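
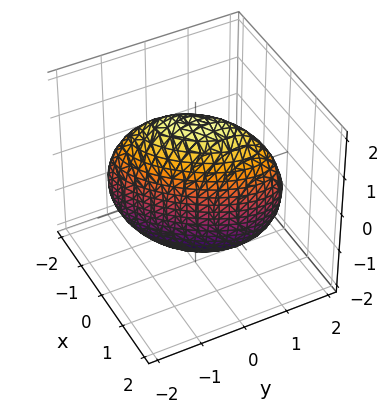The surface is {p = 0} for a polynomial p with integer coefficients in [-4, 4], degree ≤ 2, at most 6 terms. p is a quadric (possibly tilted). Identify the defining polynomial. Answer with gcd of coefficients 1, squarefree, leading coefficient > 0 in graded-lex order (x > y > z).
Degree: the shape is more complex than any degree-1 surface, so deg p = 2.
From the visible intercepts: the x-axis gridline crossings are at x ∈ {-1, 1}.
Solving for integer coefficients yields p as stated.

3*x^2 - 3*x*y + 2*y^2 + z^2 - 3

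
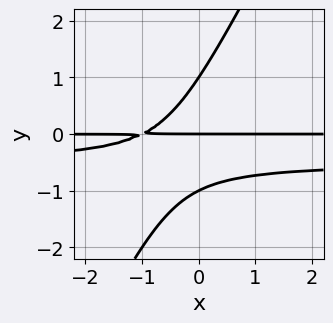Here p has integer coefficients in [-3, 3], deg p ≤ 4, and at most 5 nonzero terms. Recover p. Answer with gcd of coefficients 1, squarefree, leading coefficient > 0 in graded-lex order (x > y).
2*x*y^2 - y^3 + x*y + y

The degree is 3 — a generic line meets the curve in up to 3 points.
Checking where it meets the axes: the y-axis gridline crossings are at y ∈ {-1, 0, 1}; every point of the x-axis in the box is on the curve.
Fitting integer coefficients to these (and the overall shape) gives p.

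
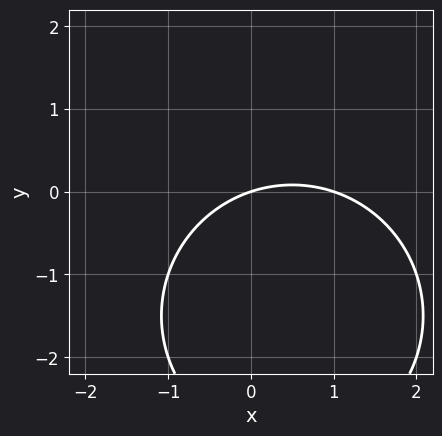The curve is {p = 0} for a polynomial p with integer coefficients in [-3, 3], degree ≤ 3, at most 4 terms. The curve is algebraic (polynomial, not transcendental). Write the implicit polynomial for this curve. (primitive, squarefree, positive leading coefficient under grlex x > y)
x^2 + y^2 - x + 3*y

(a) The degree is 2 — no degree-1 curve has this shape.
(b) Reading off the gridlines: one y-axis crossing is at y = 0; among the integer gridlines, it crosses the x-axis at x ∈ {0, 1}.
(c) These observations pin down the coefficients.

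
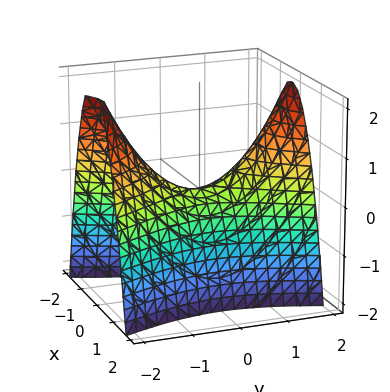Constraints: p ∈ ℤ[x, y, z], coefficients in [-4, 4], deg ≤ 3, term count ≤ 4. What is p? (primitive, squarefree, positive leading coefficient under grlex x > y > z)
Degree: a hyperbolic paraboloid; a quadric, so deg p = 2.
Symmetries: the y ↦ −y reflection is a symmetry, so y appears only in even powers; the x ↦ −x reflection is a symmetry, so x appears only in even powers.
From the axis intercepts and sections: it crosses the y-axis at the gridline y = 0; it meets the z-axis at z = 0 (among the integer gridlines); it meets the x-axis at x = 0 (among the integer gridlines).
Solving for integer coefficients yields p as stated.

3*x^2 - y^2 + 2*z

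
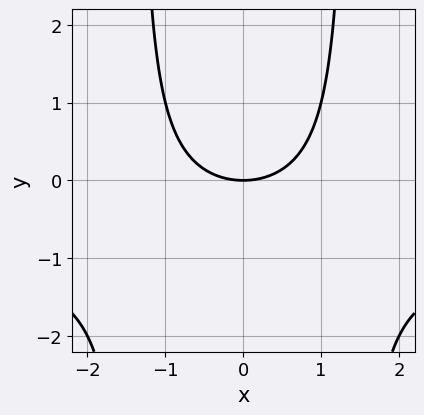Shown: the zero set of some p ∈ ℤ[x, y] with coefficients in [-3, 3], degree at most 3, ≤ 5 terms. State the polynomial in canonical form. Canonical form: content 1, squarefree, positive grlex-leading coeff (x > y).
(a) deg p = 3. The shape is more complex than any degree-2 curve.
(b) Symmetries: mirror symmetry x ↦ −x ⇒ only even powers of x.
(c) From the visible intercepts: it crosses the x-axis at the gridline x = 0; it meets the y-axis at y = 0 (among the integer gridlines).
(d) Putting this together gives p.

x^2*y + x^2 - 2*y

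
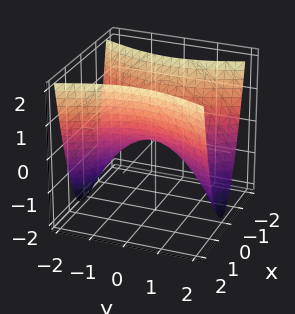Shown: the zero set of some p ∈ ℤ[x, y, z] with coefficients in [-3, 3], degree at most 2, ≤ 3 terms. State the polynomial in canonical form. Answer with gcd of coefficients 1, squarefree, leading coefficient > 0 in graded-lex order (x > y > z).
3*x^2 - y^2 - 2*z

(a) deg p = 2. A hyperbolic paraboloid; a quadric.
(b) Symmetries: the y ↦ −y reflection is a symmetry, so y appears only in even powers; the x ↦ −x reflection is a symmetry, so x appears only in even powers.
(c) Against the integer gridlines: it crosses the z-axis at the gridline z = 0; it crosses the x-axis at the gridline x = 0.
(d) These observations pin down the coefficients.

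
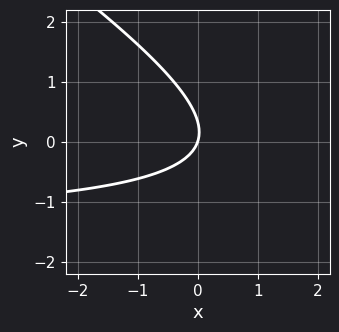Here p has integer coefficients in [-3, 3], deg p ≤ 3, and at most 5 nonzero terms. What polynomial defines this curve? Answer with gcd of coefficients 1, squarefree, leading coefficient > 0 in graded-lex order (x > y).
2*x*y + 3*y^2 + 3*x - y

1. The degree is 2 — no degree-1 curve has this shape.
2. Reading off the gridlines: one x-axis crossing is at x = 0; it crosses the y-axis at the gridline y = 0.
3. Matching integer coefficients to the picture gives p.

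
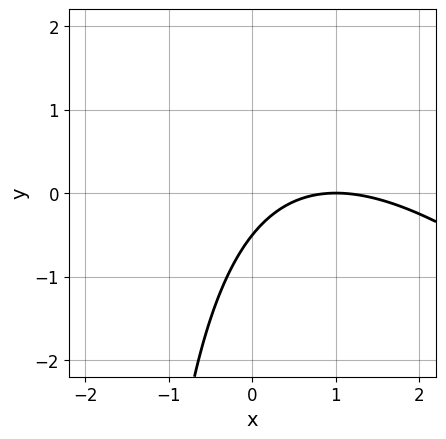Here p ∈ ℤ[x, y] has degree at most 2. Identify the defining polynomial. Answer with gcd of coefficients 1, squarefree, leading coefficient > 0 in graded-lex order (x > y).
x^2 + x*y - 2*x + 2*y + 1

deg p = 2. No degree-1 curve has this shape.
Observable constraints: it crosses the x-axis at the gridline x = 1.
Assembling these constraints gives the stated polynomial.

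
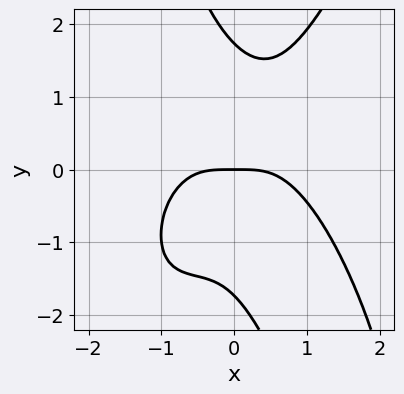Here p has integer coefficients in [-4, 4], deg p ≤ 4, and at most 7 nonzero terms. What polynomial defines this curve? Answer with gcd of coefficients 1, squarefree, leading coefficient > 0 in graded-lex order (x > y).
3*x^4 + 3*x^2*y - 2*x*y^2 - y^3 + 3*y

(a) The degree is 4 — a generic line meets the curve in up to 4 points.
(b) From the visible intercepts: it meets the x-axis at x = 0 (among the integer gridlines); one y-axis crossing is at y = 0.
(c) These observations pin down the coefficients.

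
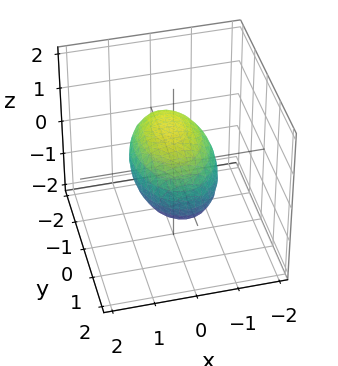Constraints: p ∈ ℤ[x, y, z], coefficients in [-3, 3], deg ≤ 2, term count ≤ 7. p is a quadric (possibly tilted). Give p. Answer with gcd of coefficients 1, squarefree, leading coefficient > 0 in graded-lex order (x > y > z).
2*x^2 + y^2 + y*z + 3*z^2 - 2

First, degree: the shape is more complex than any degree-1 surface, so deg p = 2.
Next, from the visible intercepts: the x-axis gridline crossings are at x ∈ {-1, 1}.
Finally, these observations pin down the coefficients.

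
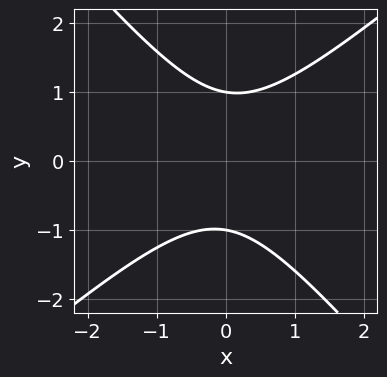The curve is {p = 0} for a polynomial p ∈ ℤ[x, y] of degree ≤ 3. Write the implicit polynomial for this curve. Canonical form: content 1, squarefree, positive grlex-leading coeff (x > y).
3*x^2 - x*y - 3*y^2 + 3

deg p = 2.
Checking where it meets the axes: among the integer gridlines, it crosses the y-axis at y ∈ {-1, 1}; it misses every integer gridline on the x-axis.
The integer polynomial consistent with all of this is the stated p.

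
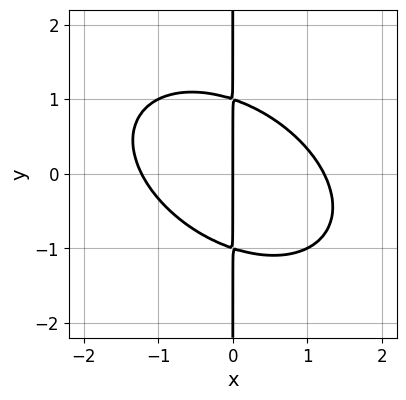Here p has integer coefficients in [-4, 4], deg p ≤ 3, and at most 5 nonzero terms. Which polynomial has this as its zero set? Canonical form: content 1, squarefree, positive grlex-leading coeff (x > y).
2*x^3 + 2*x^2*y + 3*x*y^2 - 3*x

1. The degree is 3 — a generic line meets the curve in up to 3 points.
2. From the axis intercepts and sections: it meets the x-axis at x = 0 (among the integer gridlines); every point of the y-axis in the box is on the curve.
3. Solving for integer coefficients yields p as stated.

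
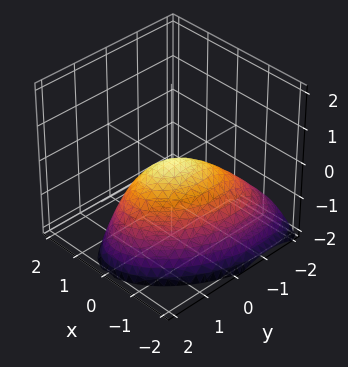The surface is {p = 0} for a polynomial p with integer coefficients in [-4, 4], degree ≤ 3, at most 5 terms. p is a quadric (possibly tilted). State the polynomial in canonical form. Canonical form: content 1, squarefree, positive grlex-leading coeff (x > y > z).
2*x^2 - x*y - x*z + y^2 + 2*z

(a) Degree: no degree-1 surface has this shape, so deg p = 2.
(b) Against the integer gridlines: it crosses the z-axis at the gridline z = 0; one x-axis crossing is at x = 0; one y-axis crossing is at y = 0.
(c) Assembling these constraints gives the stated polynomial.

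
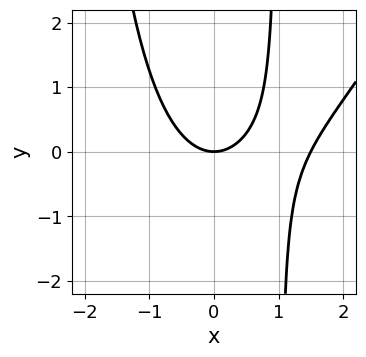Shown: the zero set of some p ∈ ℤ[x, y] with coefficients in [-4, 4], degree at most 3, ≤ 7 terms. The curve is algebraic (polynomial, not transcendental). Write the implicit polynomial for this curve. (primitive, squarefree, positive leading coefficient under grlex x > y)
2*x^3 - x^2*y - 3*x^2 - 2*x*y + 3*y

(a) deg p = 3. A generic line meets the curve in up to 3 points.
(b) Reading off the gridlines: one x-axis crossing is at x = 0; one y-axis crossing is at y = 0.
(c) Fitting integer coefficients to these (and the overall shape) gives p.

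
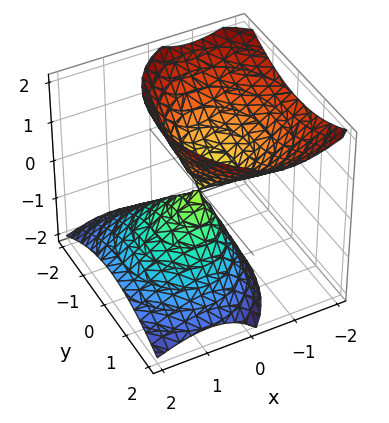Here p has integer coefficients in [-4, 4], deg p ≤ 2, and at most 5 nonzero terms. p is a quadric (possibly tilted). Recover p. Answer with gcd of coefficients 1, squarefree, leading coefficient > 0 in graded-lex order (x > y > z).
3*x^2 + 3*x*z + 2*y^2 - 2*z^2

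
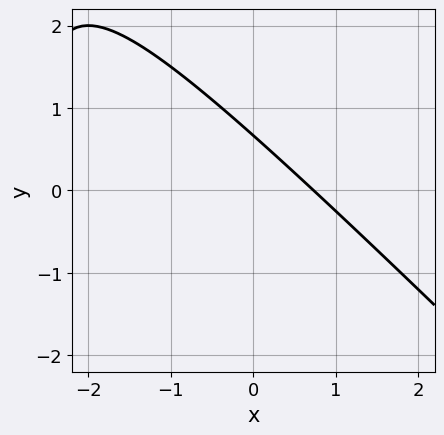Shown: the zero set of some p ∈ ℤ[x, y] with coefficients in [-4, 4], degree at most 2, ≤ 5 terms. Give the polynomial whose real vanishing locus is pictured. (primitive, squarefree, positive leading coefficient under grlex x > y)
x^2 + x*y + 2*x + 3*y - 2

deg p = 2. No degree-1 curve has this shape.
Solving for integer coefficients yields p as stated.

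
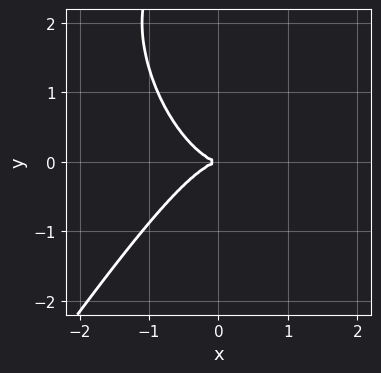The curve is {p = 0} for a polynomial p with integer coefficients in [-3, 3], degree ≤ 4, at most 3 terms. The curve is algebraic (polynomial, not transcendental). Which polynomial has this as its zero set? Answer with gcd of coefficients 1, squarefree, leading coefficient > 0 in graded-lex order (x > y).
3*x^3 - y^3 + 3*y^2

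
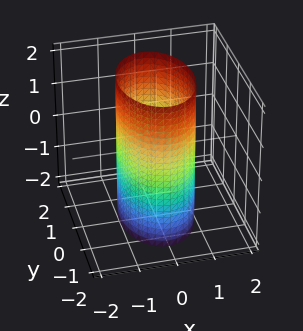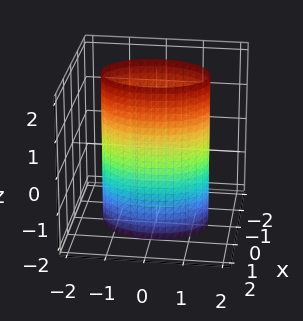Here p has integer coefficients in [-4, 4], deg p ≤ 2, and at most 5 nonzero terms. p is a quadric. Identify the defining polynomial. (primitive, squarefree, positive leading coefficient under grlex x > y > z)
2*x^2 + y^2 - 2

deg p = 2.
Symmetries: mirror symmetry y ↦ −y ⇒ only even powers of y; mirror symmetry z ↦ −z ⇒ only even powers of z; mirror symmetry x ↦ −x ⇒ only even powers of x.
Observable constraints: the x-axis gridline crossings are at x ∈ {-1, 1}; it misses every integer gridline on the z-axis.
Matching integer coefficients to the picture gives p.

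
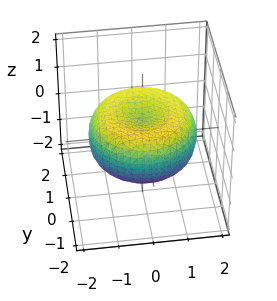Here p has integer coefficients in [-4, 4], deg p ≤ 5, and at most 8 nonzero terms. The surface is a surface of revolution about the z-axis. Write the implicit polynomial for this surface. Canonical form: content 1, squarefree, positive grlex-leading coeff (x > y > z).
x^4 + 2*x^2*y^2 + y^4 - 2*x^2 - 2*y^2 + 3*z^2 - 1

deg p = 4. A generic line meets the surface in up to 4 points.
By symmetry, every cross-section ⟂ z is a circle, so x, y appear only via x² + y².
Checking where it meets the axes: a circular section at z = 0 has radius between 1 and 2.
The integer polynomial consistent with all of this is the stated p.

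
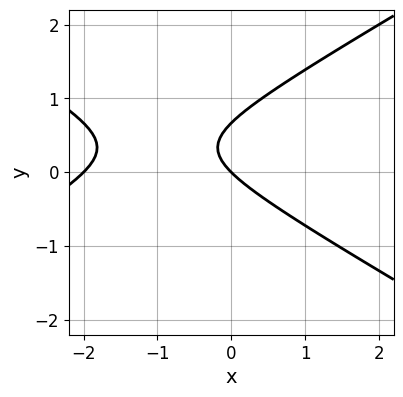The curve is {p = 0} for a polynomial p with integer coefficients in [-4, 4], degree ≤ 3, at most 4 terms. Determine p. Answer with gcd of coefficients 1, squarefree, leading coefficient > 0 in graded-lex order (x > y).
x^2 - 3*y^2 + 2*x + 2*y

1. Degree: a generic line meets the curve in up to 2 points, so deg p = 2.
2. Observable constraints: among the integer gridlines, it crosses the x-axis at x ∈ {-2, 0}; it meets the y-axis at y = 0 (among the integer gridlines).
3. The integer polynomial consistent with all of this is the stated p.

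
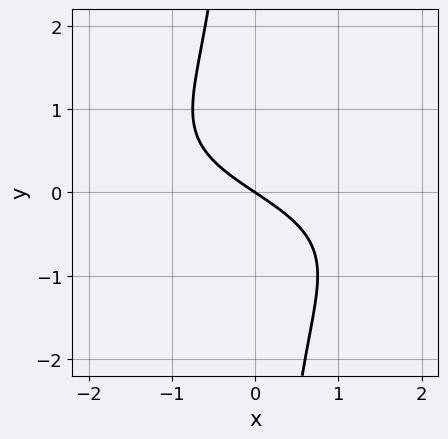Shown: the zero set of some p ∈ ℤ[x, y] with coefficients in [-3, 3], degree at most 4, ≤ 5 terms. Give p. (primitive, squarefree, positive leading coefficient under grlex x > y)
2*x*y^2 + 2*x + 3*y

The degree is 3 — the shape is more complex than any degree-2 curve.
Against the integer gridlines: it crosses the x-axis at the gridline x = 0; it crosses the y-axis at the gridline y = 0.
These observations pin down the coefficients.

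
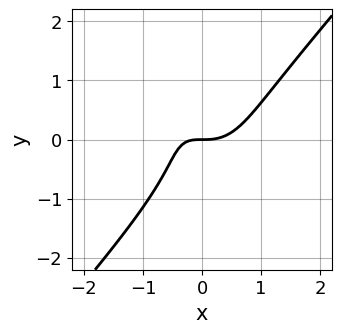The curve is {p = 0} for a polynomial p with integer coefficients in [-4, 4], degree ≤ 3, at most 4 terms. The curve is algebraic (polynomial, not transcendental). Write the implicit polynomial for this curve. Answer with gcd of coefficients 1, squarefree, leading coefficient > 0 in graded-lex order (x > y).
deg p = 3. A generic line meets the curve in up to 3 points.
Reading off the gridlines: one x-axis crossing is at x = 0; one y-axis crossing is at y = 0.
Assembling these constraints gives the stated polynomial.

3*x^3 - 2*y^3 - 2*x*y - 2*y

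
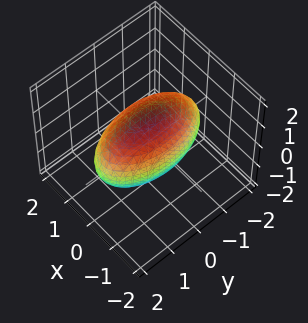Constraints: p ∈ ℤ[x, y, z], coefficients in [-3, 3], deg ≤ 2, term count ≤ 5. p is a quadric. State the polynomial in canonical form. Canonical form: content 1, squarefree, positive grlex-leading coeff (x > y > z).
3*x^2 + y^2 + 2*z^2 - 3

First, degree: a closed, bounded, convex surface; a quadric, so deg p = 2.
Then, symmetries: it's symmetric under z → −z, forcing even powers of z; the x ↦ −x reflection is a symmetry, so x appears only in even powers; the y ↦ −y reflection is a symmetry, so y appears only in even powers.
Next, from the visible intercepts: the x-axis gridline crossings are at x ∈ {-1, 1}.
Finally, the integer polynomial consistent with all of this is the stated p.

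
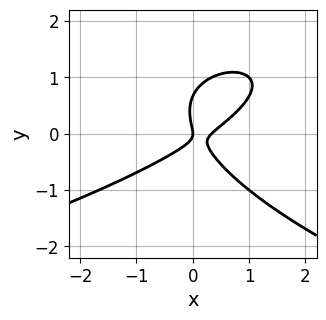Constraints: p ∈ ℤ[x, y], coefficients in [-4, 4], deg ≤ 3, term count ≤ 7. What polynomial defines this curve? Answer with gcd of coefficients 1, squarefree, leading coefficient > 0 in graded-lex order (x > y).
Degree: no degree-2 curve has this shape, so deg p = 3.
Checking where it meets the axes: it crosses the y-axis at the gridline y = 0; one x-axis crossing is at x = 0.
The integer polynomial consistent with all of this is the stated p.

3*y^3 + 3*x^2 - 3*x*y - 2*y^2 - x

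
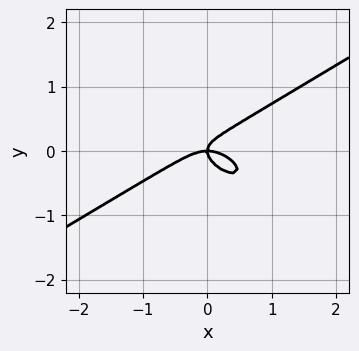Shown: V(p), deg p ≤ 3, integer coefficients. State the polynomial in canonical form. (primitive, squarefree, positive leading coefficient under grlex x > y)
x^3 - x*y^2 - 3*y^3 + x*y

1. The degree is 3 — the shape is more complex than any degree-2 curve.
2. Reading off the gridlines: it meets the x-axis at x = 0 (among the integer gridlines); one y-axis crossing is at y = 0.
3. Assembling these constraints gives the stated polynomial.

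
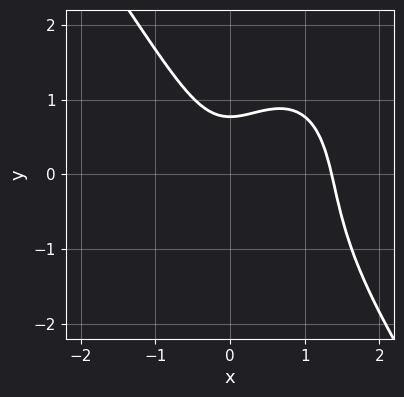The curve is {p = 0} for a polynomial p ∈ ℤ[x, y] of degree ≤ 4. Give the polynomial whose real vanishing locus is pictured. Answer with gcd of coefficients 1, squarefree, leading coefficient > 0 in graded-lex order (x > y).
3*x^3 + y^3 - 3*x^2 + 2*y - 2

(a) The degree is 3 — a generic line meets the curve in up to 3 points.
(b) Putting this together gives p.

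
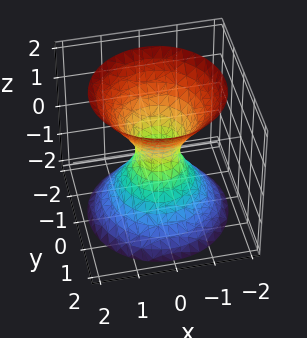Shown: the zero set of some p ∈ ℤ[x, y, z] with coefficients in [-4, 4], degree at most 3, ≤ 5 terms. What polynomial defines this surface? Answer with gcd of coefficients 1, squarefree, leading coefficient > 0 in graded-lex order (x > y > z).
deg p = 2. One connected sheet with a waist; a quadric.
Symmetries: it's symmetric under z → −z, forcing even powers of z; the z-axis is an axis of rotation, so x and y enter only as x² + y².
Checking where it meets the axes: a circular section at z = -1 has radius exactly 1; the surface avoids every integer z-axis point in the box.
Putting this together gives p.

3*x^2 + 3*y^2 - 2*z^2 - 1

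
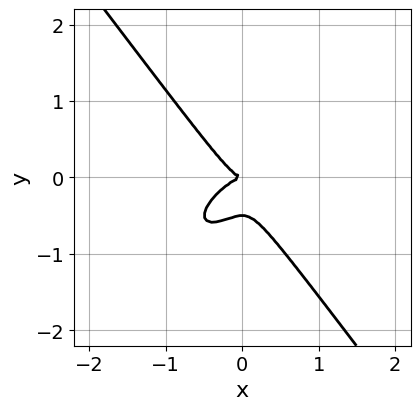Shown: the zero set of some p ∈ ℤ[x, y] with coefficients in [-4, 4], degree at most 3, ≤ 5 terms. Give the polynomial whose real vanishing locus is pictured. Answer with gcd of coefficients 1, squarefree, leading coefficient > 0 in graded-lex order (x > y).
2*x^3 - 2*x^2*y + 2*y^3 + y^2

deg p = 3.
Against the integer gridlines: one y-axis crossing is at y = 0; it crosses the x-axis at the gridline x = 0.
Assembling these constraints gives the stated polynomial.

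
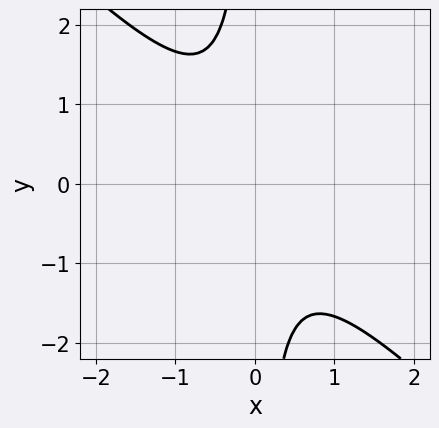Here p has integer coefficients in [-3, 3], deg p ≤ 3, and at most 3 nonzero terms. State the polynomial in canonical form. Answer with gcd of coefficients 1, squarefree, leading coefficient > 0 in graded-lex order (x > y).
(a) The degree is 2 — a generic line meets the curve in up to 2 points.
(b) From the visible intercepts: it misses every integer gridline on the x-axis; no y-intercept at any integer in the box.
(c) Solving for integer coefficients yields p as stated.

3*x^2 + 3*x*y + 2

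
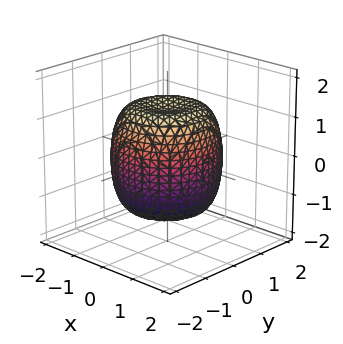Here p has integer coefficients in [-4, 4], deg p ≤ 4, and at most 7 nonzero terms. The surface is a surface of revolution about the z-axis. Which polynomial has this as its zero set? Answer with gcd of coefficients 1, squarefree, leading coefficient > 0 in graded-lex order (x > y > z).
2*x^4 + 4*x^2*y^2 + 2*y^4 - 2*x^2 - 2*y^2 + 2*z^2 - 3

1. Degree: the shape is more complex than any degree-3 surface, so deg p = 4.
2. Symmetries: the surface is invariant under rotation about z: p = q(x² + y², z).
3. Checking where it meets the axes: a circular section at z = 0 has radius between 1 and 2.
4. Matching integer coefficients to the picture gives p.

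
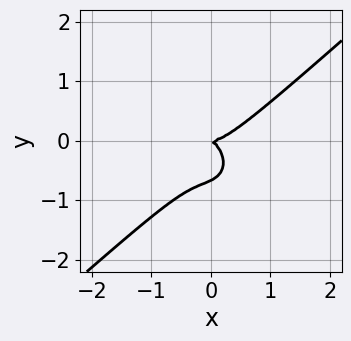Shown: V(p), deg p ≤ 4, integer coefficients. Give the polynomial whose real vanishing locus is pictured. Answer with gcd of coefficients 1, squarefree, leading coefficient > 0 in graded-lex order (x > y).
First, degree: the shape is more complex than any degree-2 curve, so deg p = 3.
Next, from the axis intercepts and sections: it meets the x-axis at x = 0 (among the integer gridlines); it crosses the y-axis at the gridline y = 0.
Finally, matching integer coefficients to the picture gives p.

3*x^3 - x^2*y - 3*y^3 - x*y - 2*y^2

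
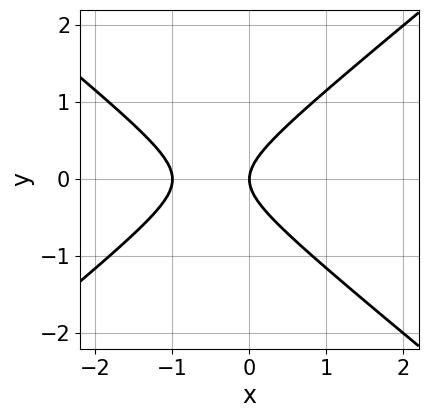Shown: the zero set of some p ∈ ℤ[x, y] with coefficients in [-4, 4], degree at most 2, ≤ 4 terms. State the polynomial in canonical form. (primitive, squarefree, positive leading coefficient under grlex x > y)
1. The degree is 2 — a generic line meets the curve in up to 2 points.
2. Symmetries: mirror symmetry y ↦ −y ⇒ only even powers of y.
3. Observable constraints: among the integer gridlines, it crosses the x-axis at x ∈ {-1, 0}; it crosses the y-axis at the gridline y = 0.
4. Assembling these constraints gives the stated polynomial.

2*x^2 - 3*y^2 + 2*x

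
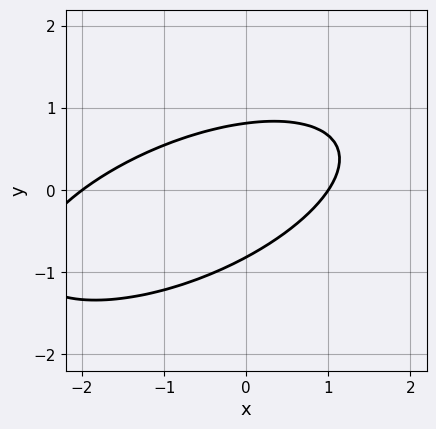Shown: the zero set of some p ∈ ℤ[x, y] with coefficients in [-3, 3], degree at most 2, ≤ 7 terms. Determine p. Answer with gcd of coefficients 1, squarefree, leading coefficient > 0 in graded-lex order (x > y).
x^2 - 2*x*y + 3*y^2 + x - 2

First, degree: a generic line meets the curve in up to 2 points, so deg p = 2.
Then, against the integer gridlines: the x-axis gridline crossings are at x ∈ {-2, 1}.
Finally, the integer polynomial consistent with all of this is the stated p.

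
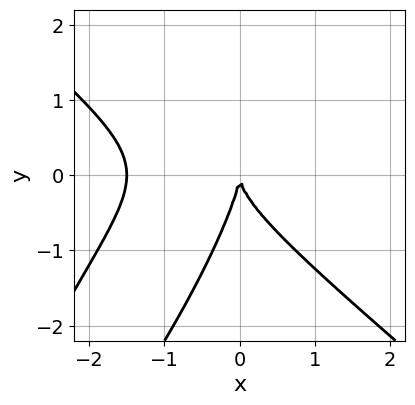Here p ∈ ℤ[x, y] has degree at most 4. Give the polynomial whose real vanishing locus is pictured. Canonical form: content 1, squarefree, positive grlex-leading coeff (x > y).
2*x^3 - 2*x*y^2 + y^3 + 3*x^2

deg p = 3.
From the axis intercepts and sections: it meets the x-axis at x = 0 (among the integer gridlines); one y-axis crossing is at y = 0.
Solving for integer coefficients yields p as stated.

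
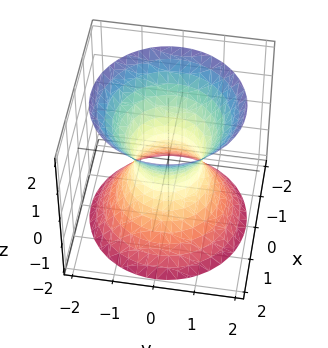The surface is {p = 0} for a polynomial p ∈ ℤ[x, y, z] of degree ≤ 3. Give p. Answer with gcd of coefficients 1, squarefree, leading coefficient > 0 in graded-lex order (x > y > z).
3*x^2 + 3*y^2 - 2*z^2 - 2

(a) The degree is 2 — one connected sheet with a waist; a quadric.
(b) By symmetry, the z-axis is an axis of rotation, so x and y enter only as x² + y²; the z ↦ −z reflection is a symmetry, so z appears only in even powers.
(c) Observable constraints: a circular section at z = 2 has radius between 1 and 2; the surface avoids every integer z-axis point in the box.
(d) These observations pin down the coefficients.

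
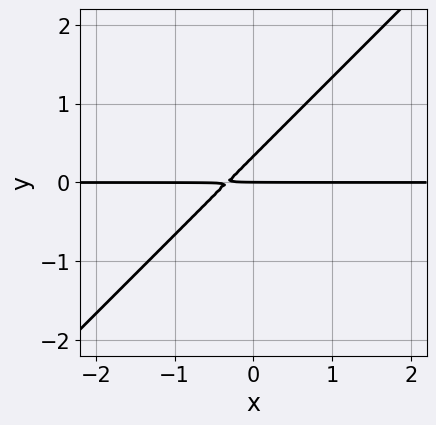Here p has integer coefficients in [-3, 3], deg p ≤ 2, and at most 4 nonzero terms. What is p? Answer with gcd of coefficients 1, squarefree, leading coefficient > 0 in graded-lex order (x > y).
3*x*y - 3*y^2 + y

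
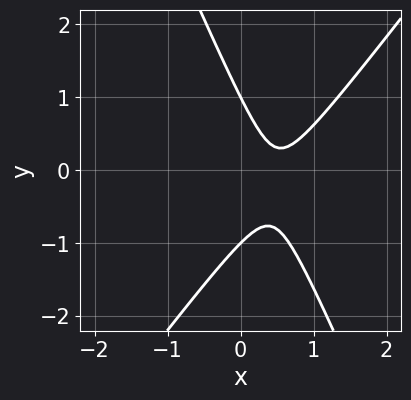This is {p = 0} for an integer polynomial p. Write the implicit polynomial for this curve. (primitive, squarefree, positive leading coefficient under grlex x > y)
1. Degree: no degree-1 curve has this shape, so deg p = 2.
2. From the axis intercepts and sections: among the integer gridlines, it crosses the y-axis at y ∈ {-1, 1}; it misses every integer gridline on the x-axis.
3. These observations pin down the coefficients.

3*x^2 - x*y - y^2 - 3*x + 1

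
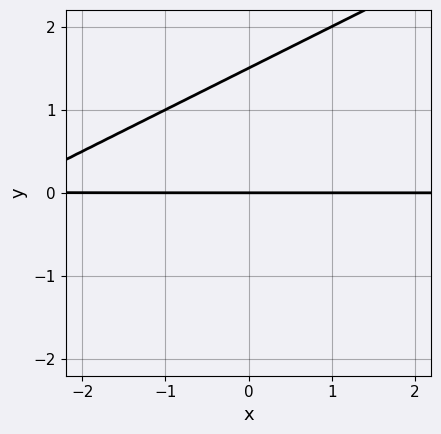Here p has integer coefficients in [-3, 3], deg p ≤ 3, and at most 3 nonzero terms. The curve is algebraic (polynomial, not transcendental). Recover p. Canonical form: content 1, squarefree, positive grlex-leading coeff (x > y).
Degree: no degree-1 curve has this shape, so deg p = 2.
Checking where it meets the axes: it meets the y-axis at y = 0 (among the integer gridlines); the visible x-axis segment lies entirely on the curve.
Matching integer coefficients to the picture gives p.

x*y - 2*y^2 + 3*y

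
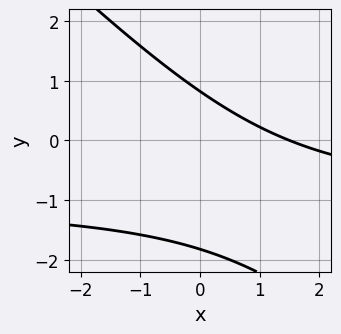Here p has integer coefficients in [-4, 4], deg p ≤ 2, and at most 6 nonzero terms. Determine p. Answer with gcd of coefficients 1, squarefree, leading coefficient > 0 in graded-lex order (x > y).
(a) Degree: no degree-1 curve has this shape, so deg p = 2.
(b) Matching integer coefficients to the picture gives p.

2*x*y + 2*y^2 + 2*x + 2*y - 3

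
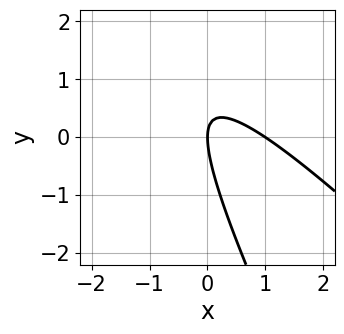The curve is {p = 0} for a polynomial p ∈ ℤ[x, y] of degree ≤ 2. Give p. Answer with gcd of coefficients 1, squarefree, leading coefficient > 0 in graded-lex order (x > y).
First, deg p = 2. No degree-1 curve has this shape.
Next, against the integer gridlines: the x-axis gridline crossings are at x ∈ {0, 1}; one y-axis crossing is at y = 0.
Finally, solving for integer coefficients yields p as stated.

2*x^2 + 3*x*y + y^2 - 2*x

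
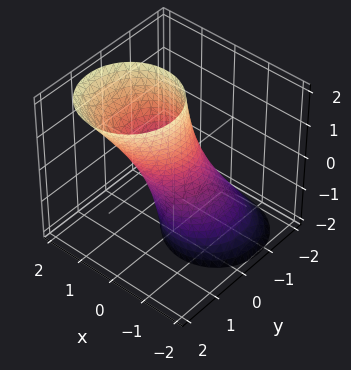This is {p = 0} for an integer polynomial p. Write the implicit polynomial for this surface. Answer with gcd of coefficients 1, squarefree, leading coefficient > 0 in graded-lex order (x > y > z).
First, degree: a generic line meets the surface in up to 2 points, so deg p = 2.
Then, reading off the gridlines: the surface avoids every integer z-axis point in the box.
Finally, together with the visible shape, these determine p as stated.

3*x^2 - 2*x*z + 3*y^2 - 2*y*z - 2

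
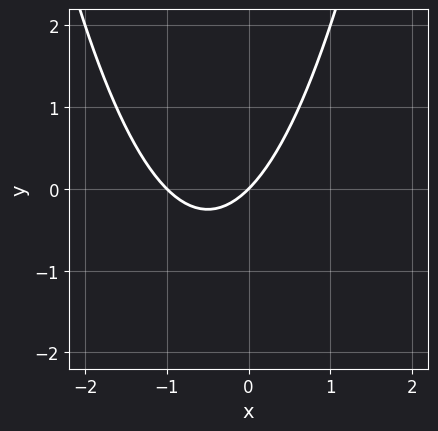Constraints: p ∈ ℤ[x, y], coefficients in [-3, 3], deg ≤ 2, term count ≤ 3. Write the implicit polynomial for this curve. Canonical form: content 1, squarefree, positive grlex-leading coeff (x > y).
(a) The degree is 2 — the shape is more complex than any degree-1 curve.
(b) Observable constraints: it crosses the y-axis at the gridline y = 0; the x-axis gridline crossings are at x ∈ {-1, 0}.
(c) Together with the visible shape, these determine p as stated.

x^2 + x - y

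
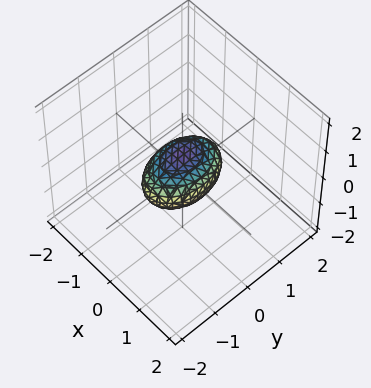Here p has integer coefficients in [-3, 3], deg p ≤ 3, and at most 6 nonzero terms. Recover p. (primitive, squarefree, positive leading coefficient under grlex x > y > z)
2*x^2 + y^2 + 2*z^2 - 1

First, degree: bounded and convex; a quadric, so deg p = 2.
Next, symmetries: the y ↦ −y reflection is a symmetry, so y appears only in even powers; mirror symmetry x ↦ −x ⇒ only even powers of x; it's symmetric under z → −z, forcing even powers of z.
Next, reading off the gridlines: among the integer gridlines, it crosses the y-axis at y ∈ {-1, 1}.
Finally, matching integer coefficients to the picture gives p.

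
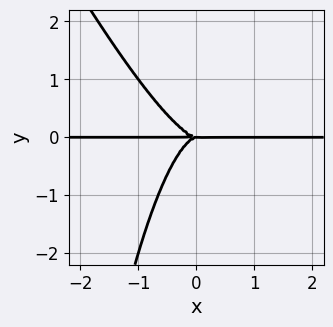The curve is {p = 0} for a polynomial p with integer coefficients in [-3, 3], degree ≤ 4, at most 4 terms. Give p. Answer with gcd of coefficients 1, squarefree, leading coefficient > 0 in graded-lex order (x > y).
(a) deg p = 4. No degree-3 curve has this shape.
(b) Against the integer gridlines: the visible x-axis segment lies entirely on the curve; one y-axis crossing is at y = 0.
(c) Together with the visible shape, these determine p as stated.

2*x^3*y + x^2*y^2 + y^3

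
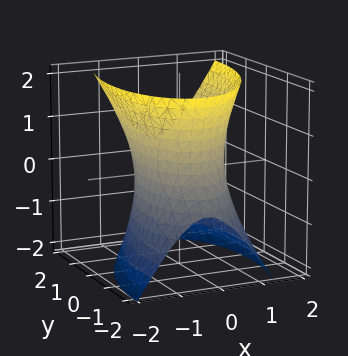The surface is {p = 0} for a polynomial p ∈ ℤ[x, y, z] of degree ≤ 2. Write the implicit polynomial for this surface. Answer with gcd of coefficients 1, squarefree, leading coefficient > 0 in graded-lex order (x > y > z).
Degree: no degree-1 surface has this shape, so deg p = 2.
From the visible intercepts: the surface avoids every integer z-axis point in the box; among the integer gridlines, it crosses the x-axis at x ∈ {-1, 1}.
Assembling these constraints gives the stated polynomial.

3*x^2 - x*y + y^2 - y*z - z^2 - 3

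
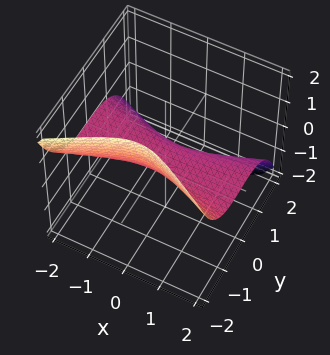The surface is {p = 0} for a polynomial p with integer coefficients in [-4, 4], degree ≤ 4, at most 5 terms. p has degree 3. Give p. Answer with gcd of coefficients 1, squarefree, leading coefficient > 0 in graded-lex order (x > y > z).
x^2*z + y^3 + z

Degree: a generic line meets the surface in up to 3 points, so deg p = 3.
From the axis intercepts and sections: it meets the y-axis at y = 0 (among the integer gridlines); it crosses the z-axis at the gridline z = 0; the visible x-axis segment lies entirely on the surface.
Matching integer coefficients to the picture gives p.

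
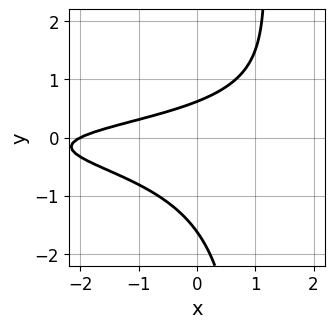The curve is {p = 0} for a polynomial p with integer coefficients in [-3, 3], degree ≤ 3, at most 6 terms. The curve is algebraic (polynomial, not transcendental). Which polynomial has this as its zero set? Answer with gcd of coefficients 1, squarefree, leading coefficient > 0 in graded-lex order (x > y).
2*x*y^2 - 2*y^2 + x - 2*y + 2

First, deg p = 3. A generic line meets the curve in up to 3 points.
Next, from the axis intercepts and sections: it meets the x-axis at x = -2 (among the integer gridlines).
Finally, putting this together gives p.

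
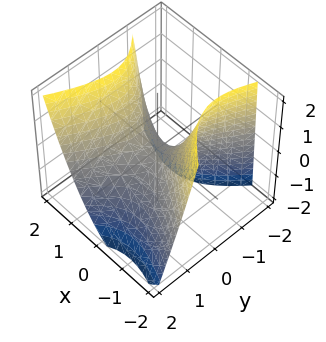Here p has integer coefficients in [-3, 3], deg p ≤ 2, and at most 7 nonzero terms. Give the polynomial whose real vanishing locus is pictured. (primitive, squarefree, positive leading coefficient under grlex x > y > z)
2*x^2 + 2*x*y - 2*y^2 - y*z - 2*z

1. Degree: a generic line meets the surface in up to 2 points, so deg p = 2.
2. Checking where it meets the axes: it meets the y-axis at y = 0 (among the integer gridlines); it crosses the z-axis at the gridline z = 0; one x-axis crossing is at x = 0.
3. Putting this together gives p.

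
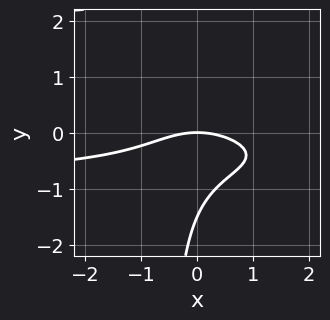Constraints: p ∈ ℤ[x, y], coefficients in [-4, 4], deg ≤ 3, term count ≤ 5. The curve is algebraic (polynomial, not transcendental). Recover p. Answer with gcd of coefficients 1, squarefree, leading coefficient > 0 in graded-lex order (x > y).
The degree is 3 — a generic line meets the curve in up to 3 points.
Checking where it meets the axes: it crosses the y-axis at the gridline y = 0; one x-axis crossing is at x = 0.
Matching integer coefficients to the picture gives p.

x^2*y + 3*x*y^2 + x^2 + 2*y^2 + 3*y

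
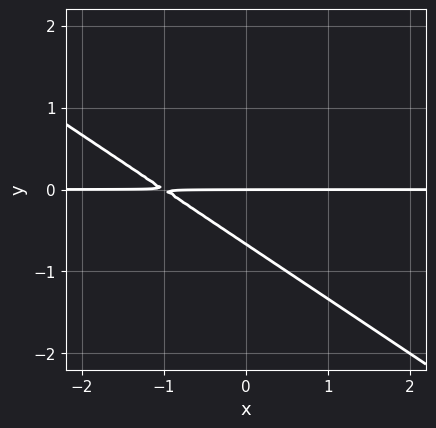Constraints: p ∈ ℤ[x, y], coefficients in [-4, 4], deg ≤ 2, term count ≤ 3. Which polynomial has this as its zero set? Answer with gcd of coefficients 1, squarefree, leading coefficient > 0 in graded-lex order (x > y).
deg p = 2.
From the visible intercepts: every point of the x-axis in the box is on the curve; it meets the y-axis at y = 0 (among the integer gridlines).
The integer polynomial consistent with all of this is the stated p.

2*x*y + 3*y^2 + 2*y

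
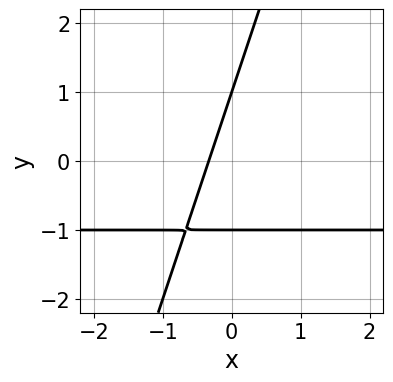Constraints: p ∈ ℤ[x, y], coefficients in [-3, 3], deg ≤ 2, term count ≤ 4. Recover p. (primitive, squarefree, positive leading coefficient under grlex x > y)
3*x*y - y^2 + 3*x + 1

First, the degree is 2 — no degree-1 curve has this shape.
Next, against the integer gridlines: the y-axis gridline crossings are at y ∈ {-1, 1}.
Finally, these observations pin down the coefficients.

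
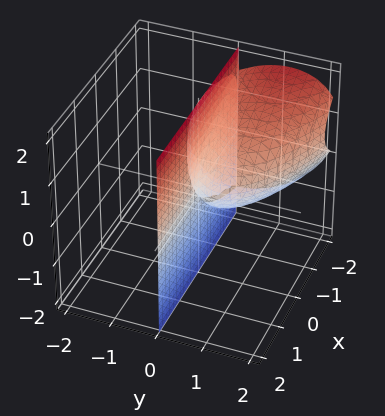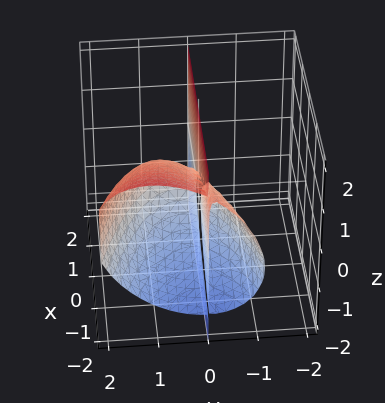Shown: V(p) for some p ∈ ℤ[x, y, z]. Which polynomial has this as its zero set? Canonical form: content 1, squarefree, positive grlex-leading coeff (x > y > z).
3*y^3 - 2*y^2*z + 3*y*z^2 + 3*x*y - 3*y^2

The picture has 2 separate pieces. They look like related sheets of one shape, so recover p as a whole.
The degree is 3 — the shape is more complex than any degree-2 surface.
From the visible intercepts: one y-axis crossing is at y = 1; every point of the z-axis in the box is on the surface; every point of the x-axis in the box is on the surface.
Fitting integer coefficients to these (and the overall shape) gives p.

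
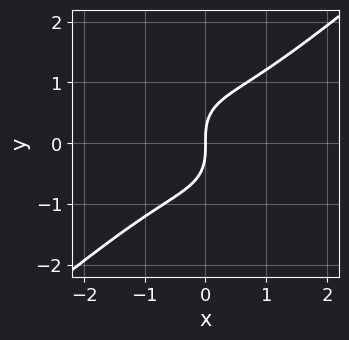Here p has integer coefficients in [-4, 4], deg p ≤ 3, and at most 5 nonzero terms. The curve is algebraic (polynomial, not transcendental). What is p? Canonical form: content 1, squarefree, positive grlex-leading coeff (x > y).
(a) The degree is 3 — no degree-2 curve has this shape.
(b) Reading off the gridlines: it meets the y-axis at y = 0 (among the integer gridlines); one x-axis crossing is at x = 0.
(c) Together with the visible shape, these determine p as stated.

2*x^3 - x*y^2 - 2*y^3 + 3*x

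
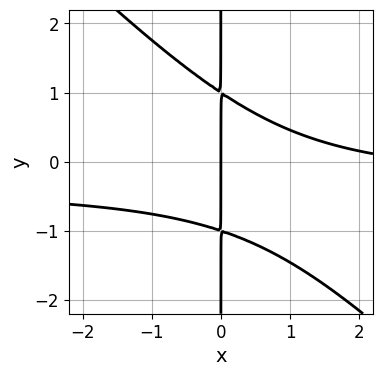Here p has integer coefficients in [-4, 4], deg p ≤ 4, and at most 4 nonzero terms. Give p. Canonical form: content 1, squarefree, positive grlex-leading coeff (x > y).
1. Degree: the shape is more complex than any degree-2 curve, so deg p = 3.
2. Observable constraints: one x-axis crossing is at x = 0; every point of the y-axis in the box is on the curve.
3. Assembling these constraints gives the stated polynomial.

3*x^2*y + 3*x*y^2 + x^2 - 3*x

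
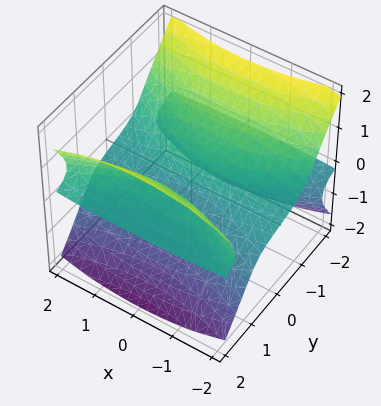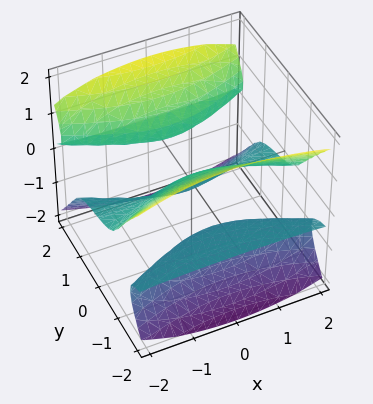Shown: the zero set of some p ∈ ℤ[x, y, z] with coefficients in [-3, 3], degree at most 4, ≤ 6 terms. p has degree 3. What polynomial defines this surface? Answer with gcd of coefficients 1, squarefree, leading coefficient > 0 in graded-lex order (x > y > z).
First, the picture has 3 separate pieces. Treating them together as one polynomial.
Then, deg p = 3. The shape is more complex than any degree-2 surface.
Then, checking where it meets the axes: one y-axis crossing is at y = 0; it meets the z-axis at z = 0 (among the integer gridlines).
Finally, assembling these constraints gives the stated polynomial. Check: (-1, 0, 0) on the x-axis lies on the surface, and p(-1, 0, 0) = 0. ✓

x^2*z - 3*y^2*z + 3*z^3 + y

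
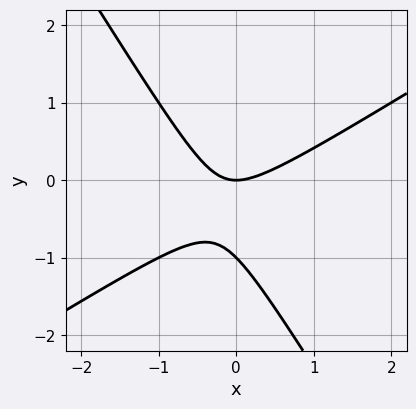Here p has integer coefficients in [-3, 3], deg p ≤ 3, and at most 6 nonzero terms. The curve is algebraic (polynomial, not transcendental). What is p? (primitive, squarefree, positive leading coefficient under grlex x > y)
x^2 - x*y - y^2 - y

First, the degree is 2 — no degree-1 curve has this shape.
Then, against the integer gridlines: it meets the x-axis at x = 0 (among the integer gridlines); among the integer gridlines, it crosses the y-axis at y ∈ {-1, 0}.
Finally, assembling these constraints gives the stated polynomial.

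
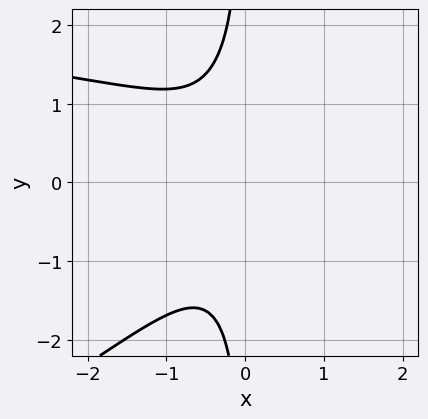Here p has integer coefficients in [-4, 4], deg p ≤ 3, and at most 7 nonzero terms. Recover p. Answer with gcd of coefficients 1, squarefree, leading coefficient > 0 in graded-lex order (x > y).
(a) deg p = 3. A generic line meets the curve in up to 3 points.
(b) Checking where it meets the axes: the curve avoids every integer y-axis point in the box; no x-intercept at any integer in the box.
(c) Assembling these constraints gives the stated polynomial.

x^2*y - 2*x*y^2 - 3*x^2 - x - 2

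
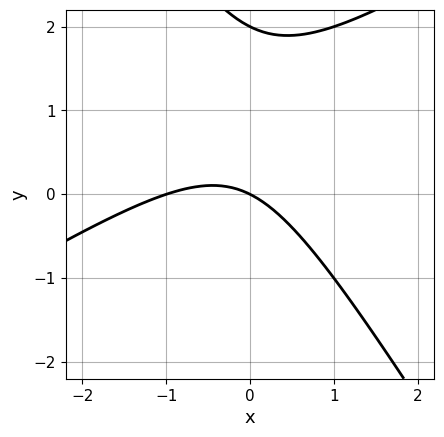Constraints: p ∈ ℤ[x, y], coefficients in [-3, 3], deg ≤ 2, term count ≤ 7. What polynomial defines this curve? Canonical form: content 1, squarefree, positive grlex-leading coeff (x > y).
deg p = 2. The shape is more complex than any degree-1 curve.
Checking where it meets the axes: among the integer gridlines, it crosses the x-axis at x ∈ {-1, 0}; among the integer gridlines, it crosses the y-axis at y ∈ {0, 2}.
Solving for integer coefficients yields p as stated.

x^2 - x*y - y^2 + x + 2*y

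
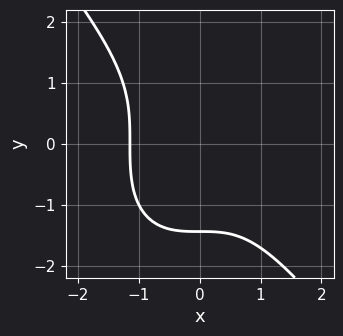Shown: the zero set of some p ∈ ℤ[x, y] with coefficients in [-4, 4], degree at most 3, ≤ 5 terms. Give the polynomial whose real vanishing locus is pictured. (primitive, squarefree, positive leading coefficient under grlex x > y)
2*x^3 + y^3 + 3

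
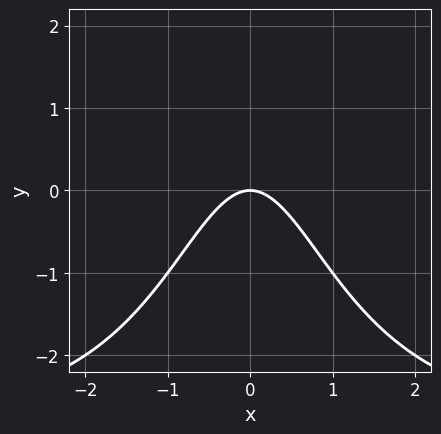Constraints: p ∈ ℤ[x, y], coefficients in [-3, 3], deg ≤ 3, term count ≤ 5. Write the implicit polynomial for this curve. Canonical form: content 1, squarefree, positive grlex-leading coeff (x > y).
x^2*y + 3*x^2 + 2*y

1. The degree is 3 — no degree-2 curve has this shape.
2. Symmetries: it's symmetric under x → −x, forcing even powers of x.
3. From the visible intercepts: it meets the x-axis at x = 0 (among the integer gridlines); it crosses the y-axis at the gridline y = 0.
4. Solving for integer coefficients yields p as stated.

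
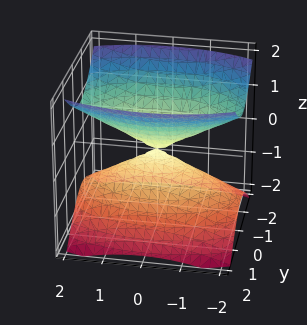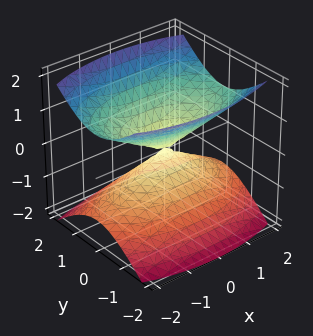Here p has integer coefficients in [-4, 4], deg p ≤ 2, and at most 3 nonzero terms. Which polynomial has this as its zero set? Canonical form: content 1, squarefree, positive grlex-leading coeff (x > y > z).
1. The picture has 2 separate pieces. They look like related sheets of one shape, so recover p as a whole.
2. Degree: a double cone through the origin; a quadric, so deg p = 2.
3. Symmetries: it's symmetric under x → −x, forcing even powers of x; it's symmetric under y → −y, forcing even powers of y; mirror symmetry z ↦ −z ⇒ only even powers of z.
4. From the axis intercepts and sections: one z-axis crossing is at z = 0; it meets the y-axis at y = 0 (among the integer gridlines).
5. Assembling these constraints gives the stated polynomial.

x^2 + 3*y^2 - 3*z^2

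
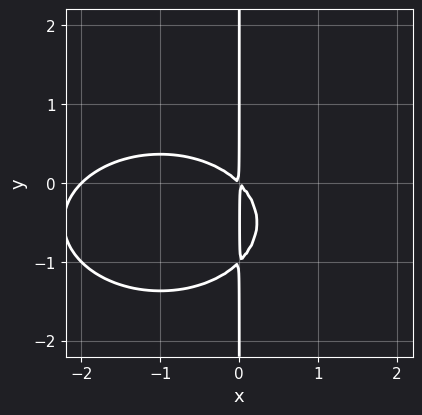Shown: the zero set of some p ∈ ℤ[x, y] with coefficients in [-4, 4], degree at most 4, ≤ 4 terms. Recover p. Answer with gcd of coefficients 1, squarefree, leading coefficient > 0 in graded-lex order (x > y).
(a) deg p = 3. No degree-2 curve has this shape.
(b) Observable constraints: one x-axis crossing is at x = -2; every point of the y-axis in the box is on the curve.
(c) Matching integer coefficients to the picture gives p.

x^3 + 2*x*y^2 + 2*x^2 + 2*x*y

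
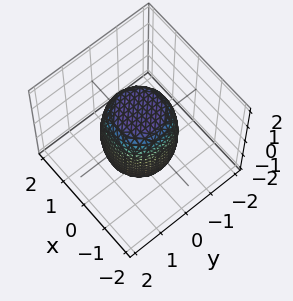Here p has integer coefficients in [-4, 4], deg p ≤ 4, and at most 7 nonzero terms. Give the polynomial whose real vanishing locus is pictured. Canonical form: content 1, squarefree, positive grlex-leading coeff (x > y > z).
2*x^4 + 4*x^2*y^2 + 2*y^4 - x^2 - y^2 + z^2 - 2

1. Degree: no degree-3 surface has this shape, so deg p = 4.
2. Symmetries: every cross-section ⟂ z is a circle, so x, y appear only via x² + y².
3. From the axis intercepts and sections: a circular section at z = -1 has radius exactly 1.
4. Assembling these constraints gives the stated polynomial.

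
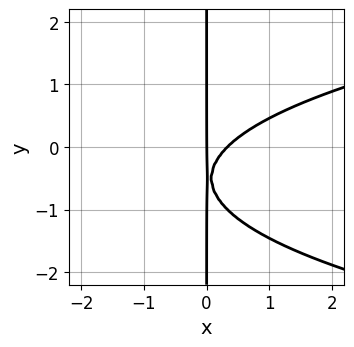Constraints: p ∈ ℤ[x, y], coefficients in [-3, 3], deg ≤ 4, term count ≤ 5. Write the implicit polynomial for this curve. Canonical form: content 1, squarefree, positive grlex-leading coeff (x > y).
3*x*y^2 - 3*x^2 + 3*x*y + x

1. deg p = 3. A generic line meets the curve in up to 3 points.
2. Checking where it meets the axes: every point of the y-axis in the box is on the curve; one x-axis crossing is at x = 0.
3. Putting this together gives p.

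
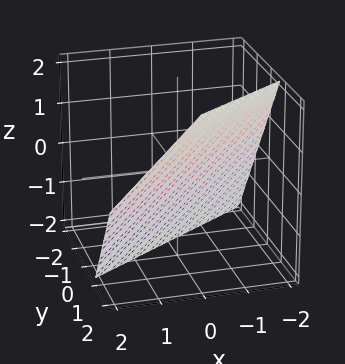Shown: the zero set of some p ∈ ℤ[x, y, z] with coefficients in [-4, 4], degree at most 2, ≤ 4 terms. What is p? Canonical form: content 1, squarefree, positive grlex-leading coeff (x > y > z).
2*x - 3*y + 2*z + 2

1. The degree is 1 — the surface is flat (a plane).
2. From the axis intercepts and sections: it meets the x-axis at x = -1 (among the integer gridlines); it crosses the z-axis at the gridline z = -1.
3. Matching integer coefficients to the picture gives p.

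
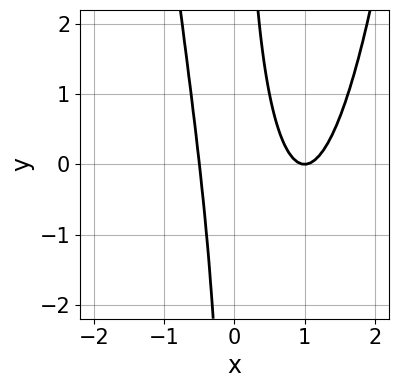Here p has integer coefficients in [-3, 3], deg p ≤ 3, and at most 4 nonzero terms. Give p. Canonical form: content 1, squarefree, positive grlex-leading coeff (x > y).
First, the degree is 3 — no degree-2 curve has this shape.
Next, checking where it meets the axes: no y-intercept at any integer in the box; it crosses the x-axis at the gridline x = 1.
Finally, together with the visible shape, these determine p as stated.

2*x^3 - 3*x^2 - x*y + 1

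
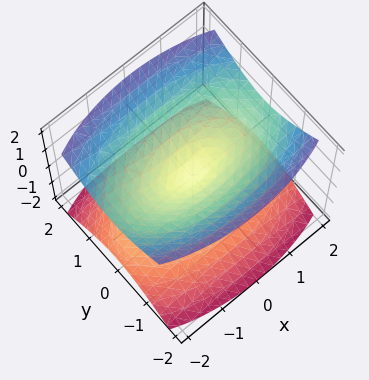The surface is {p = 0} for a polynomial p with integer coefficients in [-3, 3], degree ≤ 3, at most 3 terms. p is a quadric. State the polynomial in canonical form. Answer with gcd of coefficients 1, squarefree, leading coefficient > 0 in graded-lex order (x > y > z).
1. The picture has 2 separate pieces.
2. Degree: a double cone through the origin; a quadric, so deg p = 2.
3. Symmetries: the x ↦ −x reflection is a symmetry, so x appears only in even powers; it's symmetric under y → −y, forcing even powers of y; the z ↦ −z reflection is a symmetry, so z appears only in even powers.
4. Checking where it meets the axes: it crosses the x-axis at the gridline x = 0; it crosses the y-axis at the gridline y = 0.
5. These observations pin down the coefficients.

x^2 + 3*y^2 - 3*z^2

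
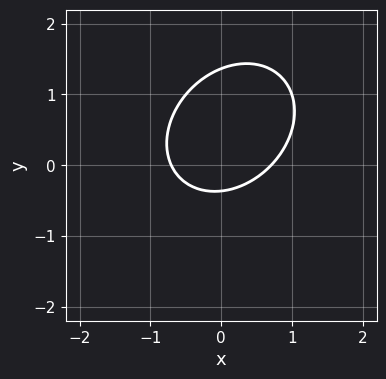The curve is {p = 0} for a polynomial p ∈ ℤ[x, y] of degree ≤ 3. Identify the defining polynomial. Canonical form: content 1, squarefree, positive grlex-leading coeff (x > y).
2*x^2 - x*y + 2*y^2 - 2*y - 1

First, degree: the shape is more complex than any degree-1 curve, so deg p = 2.
Finally, putting this together gives p.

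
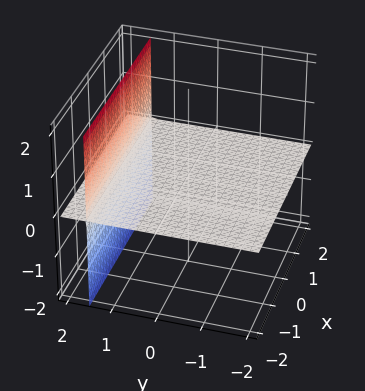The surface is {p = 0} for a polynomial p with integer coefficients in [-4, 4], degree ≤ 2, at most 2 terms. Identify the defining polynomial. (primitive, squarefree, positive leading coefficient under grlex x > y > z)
1. There are 2 components. Treating them together as one polynomial.
2. The degree is 2 — no degree-1 surface has this shape.
3. From the axis intercepts and sections: the visible y-axis segment lies entirely on the surface; it meets the z-axis at z = 0 (among the integer gridlines); every point of the x-axis in the box is on the surface.
4. Assembling these constraints gives the stated polynomial.

2*y*z - 3*z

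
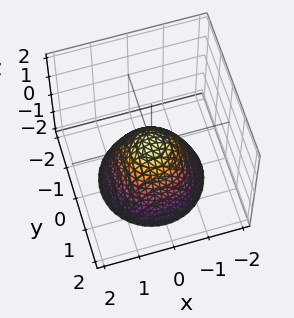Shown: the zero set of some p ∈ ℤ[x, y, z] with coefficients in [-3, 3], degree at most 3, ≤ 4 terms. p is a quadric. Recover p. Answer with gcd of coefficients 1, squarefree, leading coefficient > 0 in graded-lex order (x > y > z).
x^2 + y^2 + z

deg p = 2. A single bowl opening along one axis; a quadric.
Symmetry: the z-axis is an axis of rotation, so x and y enter only as x² + y².
From the axis intercepts and sections: it crosses the z-axis at the gridline z = 0; it meets the y-axis at y = 0 (among the integer gridlines).
Assembling these constraints gives the stated polynomial.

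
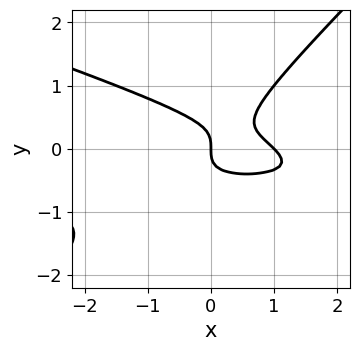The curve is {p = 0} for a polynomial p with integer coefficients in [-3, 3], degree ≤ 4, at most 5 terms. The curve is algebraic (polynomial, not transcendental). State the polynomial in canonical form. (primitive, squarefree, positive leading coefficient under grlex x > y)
(a) deg p = 3. No degree-2 curve has this shape.
(b) Reading off the gridlines: one y-axis crossing is at y = 0; the x-axis gridline crossings are at x ∈ {0, 1}.
(c) Putting this together gives p.

x^2*y + 2*x*y^2 - 3*y^3 + x^2 - x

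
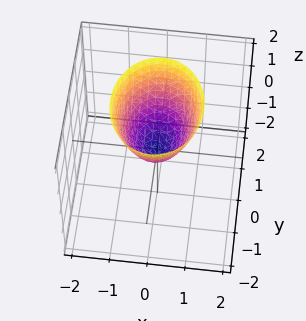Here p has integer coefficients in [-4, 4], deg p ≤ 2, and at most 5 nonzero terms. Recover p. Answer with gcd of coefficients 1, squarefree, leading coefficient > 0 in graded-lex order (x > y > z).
3*x^2 + 2*y^2 - 2*z

(a) deg p = 2.
(b) Symmetries: it's symmetric under y → −y, forcing even powers of y; the x ↦ −x reflection is a symmetry, so x appears only in even powers.
(c) Observable constraints: it meets the y-axis at y = 0 (among the integer gridlines); it meets the x-axis at x = 0 (among the integer gridlines).
(d) Putting this together gives p.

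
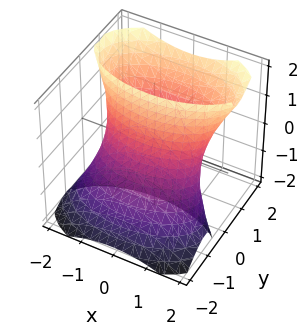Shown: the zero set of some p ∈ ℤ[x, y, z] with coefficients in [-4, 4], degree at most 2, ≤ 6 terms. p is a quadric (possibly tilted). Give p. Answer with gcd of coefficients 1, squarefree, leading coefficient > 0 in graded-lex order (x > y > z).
(a) Degree: no degree-1 surface has this shape, so deg p = 2.
(b) Checking where it meets the axes: it misses every integer gridline on the z-axis.
(c) Together with the visible shape, these determine p as stated.

x^2 + 3*y^2 - 3*y*z - 2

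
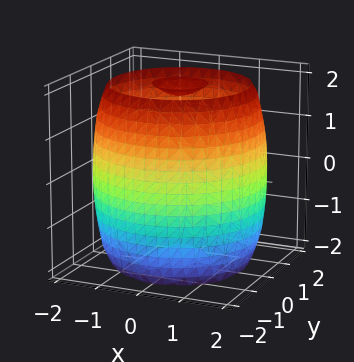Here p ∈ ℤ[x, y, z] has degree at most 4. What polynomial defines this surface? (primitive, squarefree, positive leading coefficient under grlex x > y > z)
First, the picture has 3 separate pieces. Treating them together as one polynomial.
Next, deg p = 4. No degree-3 surface has this shape.
Next, symmetries: rotational symmetry about the z-axis ⇒ p depends on x, y only through x² + y².
Then, observable constraints: a circular section at z = 2 has radius between 0 and 1.
Finally, the integer polynomial consistent with all of this is the stated p.

x^4 + 2*x^2*y^2 + y^4 - 3*x^2 - 3*y^2 + z^2 - 3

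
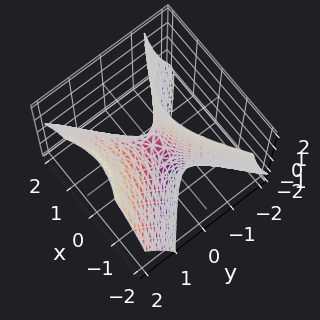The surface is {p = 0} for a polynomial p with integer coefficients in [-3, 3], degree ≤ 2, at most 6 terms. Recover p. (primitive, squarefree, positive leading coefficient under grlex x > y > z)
1. Degree: a generic line meets the surface in up to 2 points, so deg p = 2.
2. Observable constraints: it meets the y-axis at y = 0 (among the integer gridlines); it crosses the z-axis at the gridline z = 0; it crosses the x-axis at the gridline x = 0.
3. Putting this together gives p.

2*x^2 - 3*y^2 + 2*y*z + z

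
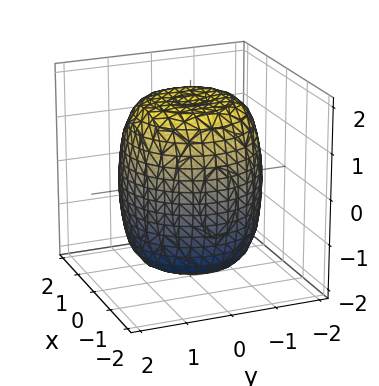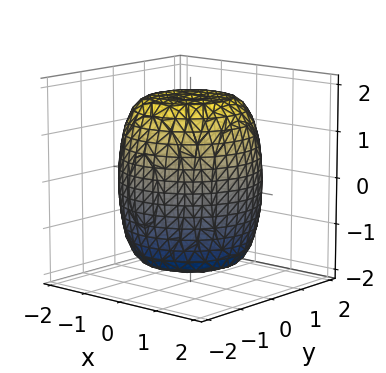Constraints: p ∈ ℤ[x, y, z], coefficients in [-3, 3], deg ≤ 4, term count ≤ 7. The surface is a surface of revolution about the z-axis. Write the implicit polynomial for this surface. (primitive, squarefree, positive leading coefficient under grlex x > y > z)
(a) Degree: no degree-3 surface has this shape, so deg p = 4.
(b) Symmetry: the surface is invariant under rotation about z: p = q(x² + y², z).
(c) Reading off the gridlines: a circular section at z = 1 has radius between 1 and 2.
(d) Matching integer coefficients to the picture gives p.

x^4 + 2*x^2*y^2 + y^4 - x^2 - y^2 + z^2 - 3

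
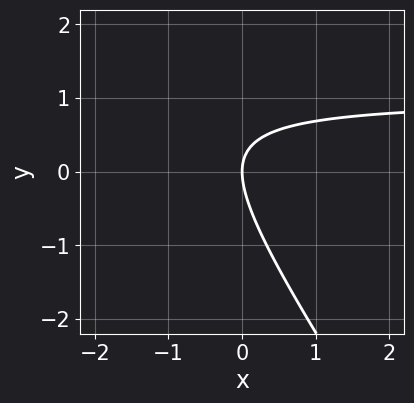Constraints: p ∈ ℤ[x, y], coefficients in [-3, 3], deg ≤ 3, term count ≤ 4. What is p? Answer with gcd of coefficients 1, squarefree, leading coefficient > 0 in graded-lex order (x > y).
First, degree: a generic line meets the curve in up to 2 points, so deg p = 2.
Next, from the visible intercepts: it meets the y-axis at y = 0 (among the integer gridlines); one x-axis crossing is at x = 0.
Finally, solving for integer coefficients yields p as stated.

3*x*y + 2*y^2 - 3*x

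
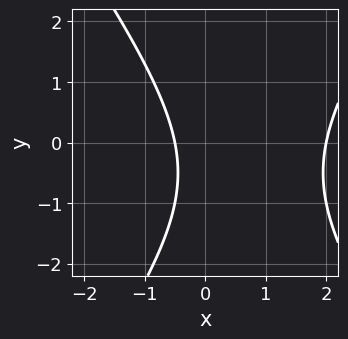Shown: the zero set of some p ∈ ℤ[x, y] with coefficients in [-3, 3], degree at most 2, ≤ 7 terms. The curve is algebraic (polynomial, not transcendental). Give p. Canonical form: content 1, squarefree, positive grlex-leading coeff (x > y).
2*x^2 - y^2 - 3*x - y - 2

First, degree: the shape is more complex than any degree-1 curve, so deg p = 2.
Then, reading off the gridlines: the curve avoids every integer y-axis point in the box; one x-axis crossing is at x = 2.
Finally, solving for integer coefficients yields p as stated.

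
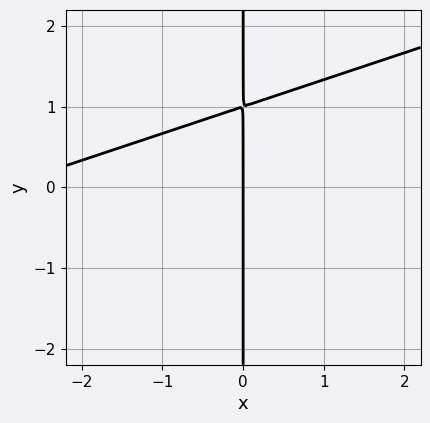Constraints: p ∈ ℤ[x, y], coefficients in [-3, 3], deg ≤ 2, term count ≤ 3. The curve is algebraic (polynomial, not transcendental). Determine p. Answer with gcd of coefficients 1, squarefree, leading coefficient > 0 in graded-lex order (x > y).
(a) The degree is 2 — the shape is more complex than any degree-1 curve.
(b) From the axis intercepts and sections: it meets the x-axis at x = 0 (among the integer gridlines); every point of the y-axis in the box is on the curve.
(c) These observations pin down the coefficients.

x^2 - 3*x*y + 3*x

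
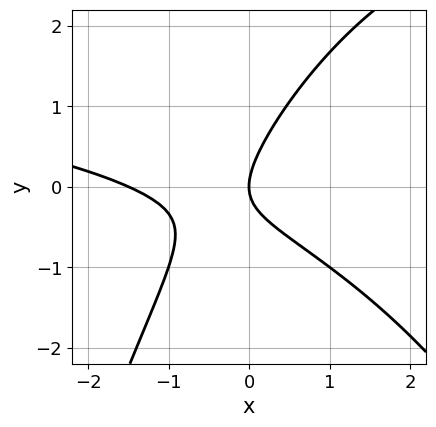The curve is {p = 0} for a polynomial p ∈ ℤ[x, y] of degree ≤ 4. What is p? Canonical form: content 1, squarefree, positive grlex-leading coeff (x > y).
1. deg p = 3. No degree-2 curve has this shape.
2. From the visible intercepts: one y-axis crossing is at y = 0; it meets the x-axis at x = 0 (among the integer gridlines).
3. Matching integer coefficients to the picture gives p.

x^2*y - 2*x^2 - 3*x*y + 3*y^2 - 3*x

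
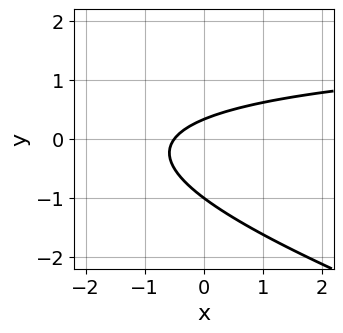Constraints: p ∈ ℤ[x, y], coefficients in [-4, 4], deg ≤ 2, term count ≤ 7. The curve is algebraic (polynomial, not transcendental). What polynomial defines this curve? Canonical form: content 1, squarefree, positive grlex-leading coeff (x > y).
1. The degree is 2 — no degree-1 curve has this shape.
2. From the axis intercepts and sections: one y-axis crossing is at y = -1.
3. These observations pin down the coefficients.

x*y + 3*y^2 - 2*x + 2*y - 1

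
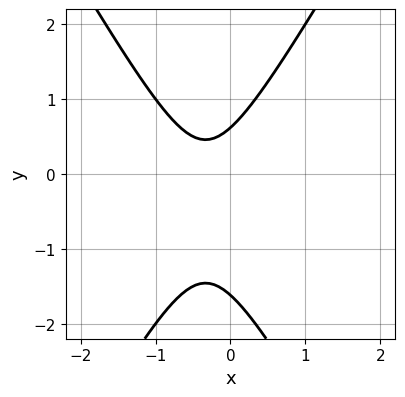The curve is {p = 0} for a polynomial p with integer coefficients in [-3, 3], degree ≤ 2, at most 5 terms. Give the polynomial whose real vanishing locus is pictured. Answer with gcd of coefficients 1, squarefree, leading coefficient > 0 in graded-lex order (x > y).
3*x^2 - y^2 + 2*x - y + 1

First, the degree is 2 — no degree-1 curve has this shape.
Then, checking where it meets the axes: no x-intercept at any integer in the box.
Finally, these observations pin down the coefficients.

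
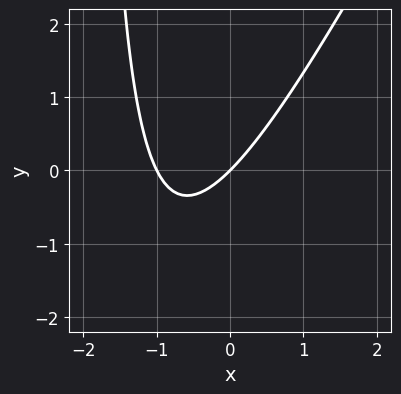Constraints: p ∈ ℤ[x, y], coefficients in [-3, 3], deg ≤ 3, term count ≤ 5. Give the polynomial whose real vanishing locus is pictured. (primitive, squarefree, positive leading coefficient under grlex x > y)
First, degree: the shape is more complex than any degree-1 curve, so deg p = 2.
Next, against the integer gridlines: it crosses the y-axis at the gridline y = 0; the x-axis gridline crossings are at x ∈ {-1, 0}.
Finally, together with the visible shape, these determine p as stated.

2*x^2 - x*y + 2*x - 2*y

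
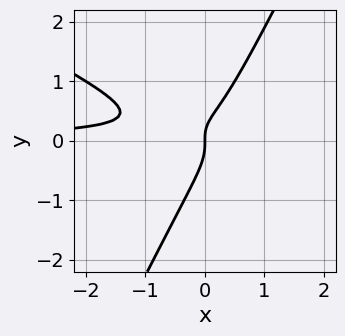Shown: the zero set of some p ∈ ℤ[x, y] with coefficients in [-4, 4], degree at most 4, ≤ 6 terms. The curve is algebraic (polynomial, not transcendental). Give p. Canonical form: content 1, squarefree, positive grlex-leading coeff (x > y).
First, the degree is 3 — the shape is more complex than any degree-2 curve.
Next, checking where it meets the axes: one y-axis crossing is at y = 0; it meets the x-axis at x = 0 (among the integer gridlines).
Finally, the integer polynomial consistent with all of this is the stated p.

2*x^2*y + 3*x*y^2 - 2*y^3 - x*y + x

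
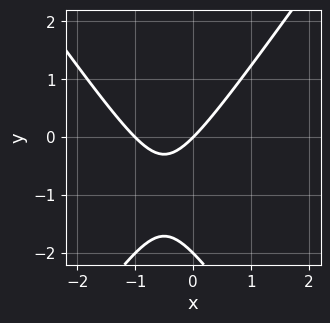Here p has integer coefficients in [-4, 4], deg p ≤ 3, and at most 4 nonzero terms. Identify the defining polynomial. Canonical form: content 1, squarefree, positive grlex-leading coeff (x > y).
2*x^2 - y^2 + 2*x - 2*y

1. The degree is 2 — the shape is more complex than any degree-1 curve.
2. Checking where it meets the axes: the x-axis gridline crossings are at x ∈ {-1, 0}; among the integer gridlines, it crosses the y-axis at y ∈ {-2, 0}.
3. Fitting integer coefficients to these (and the overall shape) gives p.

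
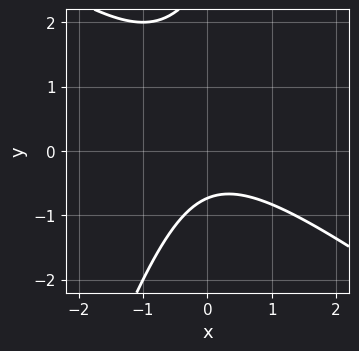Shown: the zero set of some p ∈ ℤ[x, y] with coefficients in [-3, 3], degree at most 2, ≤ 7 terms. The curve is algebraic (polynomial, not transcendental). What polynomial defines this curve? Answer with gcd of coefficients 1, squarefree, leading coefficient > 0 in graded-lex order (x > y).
The degree is 2 — no degree-1 curve has this shape.
From the axis intercepts and sections: no x-intercept at any integer in the box.
The integer polynomial consistent with all of this is the stated p.

2*x^2 + 2*x*y - y^2 + 2*y + 2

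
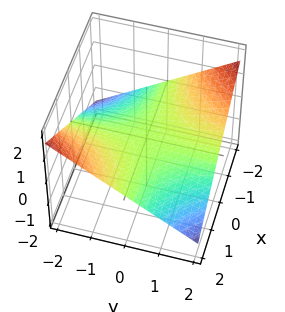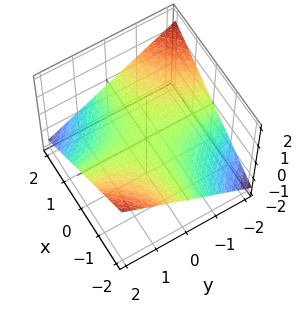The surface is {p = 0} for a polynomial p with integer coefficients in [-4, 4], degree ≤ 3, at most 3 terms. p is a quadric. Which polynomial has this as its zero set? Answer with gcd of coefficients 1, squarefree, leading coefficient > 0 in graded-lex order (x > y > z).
x*y + 3*z

(a) The degree is 2 — a hyperbolic paraboloid; a quadric.
(b) From the visible intercepts: the visible y-axis segment lies entirely on the surface; it crosses the z-axis at the gridline z = 0; every point of the x-axis in the box is on the surface.
(c) The integer polynomial consistent with all of this is the stated p.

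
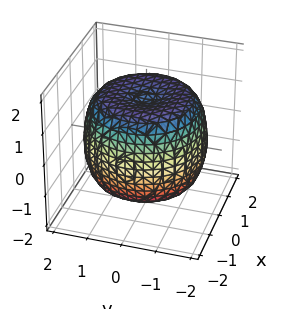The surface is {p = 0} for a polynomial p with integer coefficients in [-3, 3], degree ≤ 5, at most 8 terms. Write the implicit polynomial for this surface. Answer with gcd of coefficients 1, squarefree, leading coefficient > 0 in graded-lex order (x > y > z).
1. deg p = 4. No degree-3 surface has this shape.
2. Symmetries: the z-axis is an axis of rotation, so x and y enter only as x² + y².
3. Reading off the gridlines: a circular section at z = 0 has radius between 1 and 2.
4. Solving for integer coefficients yields p as stated.

x^4 + 2*x^2*y^2 + y^4 - 2*x^2 - 2*y^2 + 2*z^2 - 3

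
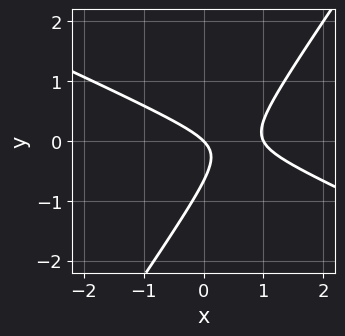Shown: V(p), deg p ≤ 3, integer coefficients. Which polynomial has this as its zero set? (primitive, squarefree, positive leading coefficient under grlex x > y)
2*x^2 + 3*x*y - 3*y^2 - 2*x - 2*y

First, the degree is 2 — no degree-1 curve has this shape.
Then, observable constraints: the x-axis gridline crossings are at x ∈ {0, 1}; one y-axis crossing is at y = 0.
Finally, assembling these constraints gives the stated polynomial.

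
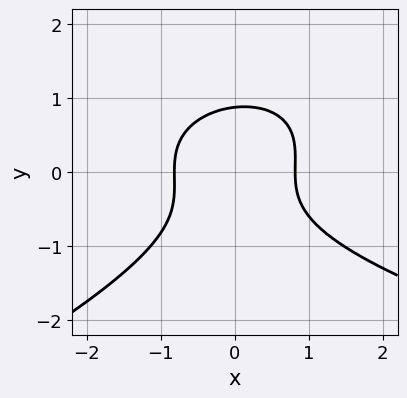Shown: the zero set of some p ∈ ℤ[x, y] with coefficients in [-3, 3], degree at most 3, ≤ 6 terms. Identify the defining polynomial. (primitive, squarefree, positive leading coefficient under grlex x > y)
x*y^2 - 3*y^3 - 3*x^2 + 2

(a) deg p = 3. No degree-2 curve has this shape.
(b) Matching integer coefficients to the picture gives p.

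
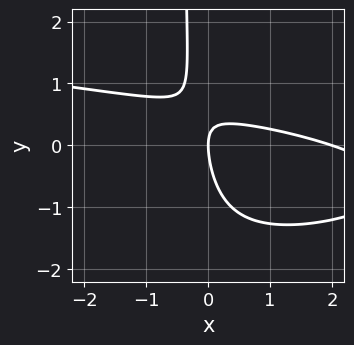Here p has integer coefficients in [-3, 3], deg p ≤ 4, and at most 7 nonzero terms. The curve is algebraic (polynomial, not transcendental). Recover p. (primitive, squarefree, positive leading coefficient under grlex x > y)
(a) The degree is 3 — the shape is more complex than any degree-2 curve.
(b) From the visible intercepts: the x-axis gridline crossings are at x ∈ {0, 2}; it meets the y-axis at y = 0 (among the integer gridlines).
(c) The integer polynomial consistent with all of this is the stated p.

2*x*y^2 + x^2 + 3*x*y + y^2 - 2*x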